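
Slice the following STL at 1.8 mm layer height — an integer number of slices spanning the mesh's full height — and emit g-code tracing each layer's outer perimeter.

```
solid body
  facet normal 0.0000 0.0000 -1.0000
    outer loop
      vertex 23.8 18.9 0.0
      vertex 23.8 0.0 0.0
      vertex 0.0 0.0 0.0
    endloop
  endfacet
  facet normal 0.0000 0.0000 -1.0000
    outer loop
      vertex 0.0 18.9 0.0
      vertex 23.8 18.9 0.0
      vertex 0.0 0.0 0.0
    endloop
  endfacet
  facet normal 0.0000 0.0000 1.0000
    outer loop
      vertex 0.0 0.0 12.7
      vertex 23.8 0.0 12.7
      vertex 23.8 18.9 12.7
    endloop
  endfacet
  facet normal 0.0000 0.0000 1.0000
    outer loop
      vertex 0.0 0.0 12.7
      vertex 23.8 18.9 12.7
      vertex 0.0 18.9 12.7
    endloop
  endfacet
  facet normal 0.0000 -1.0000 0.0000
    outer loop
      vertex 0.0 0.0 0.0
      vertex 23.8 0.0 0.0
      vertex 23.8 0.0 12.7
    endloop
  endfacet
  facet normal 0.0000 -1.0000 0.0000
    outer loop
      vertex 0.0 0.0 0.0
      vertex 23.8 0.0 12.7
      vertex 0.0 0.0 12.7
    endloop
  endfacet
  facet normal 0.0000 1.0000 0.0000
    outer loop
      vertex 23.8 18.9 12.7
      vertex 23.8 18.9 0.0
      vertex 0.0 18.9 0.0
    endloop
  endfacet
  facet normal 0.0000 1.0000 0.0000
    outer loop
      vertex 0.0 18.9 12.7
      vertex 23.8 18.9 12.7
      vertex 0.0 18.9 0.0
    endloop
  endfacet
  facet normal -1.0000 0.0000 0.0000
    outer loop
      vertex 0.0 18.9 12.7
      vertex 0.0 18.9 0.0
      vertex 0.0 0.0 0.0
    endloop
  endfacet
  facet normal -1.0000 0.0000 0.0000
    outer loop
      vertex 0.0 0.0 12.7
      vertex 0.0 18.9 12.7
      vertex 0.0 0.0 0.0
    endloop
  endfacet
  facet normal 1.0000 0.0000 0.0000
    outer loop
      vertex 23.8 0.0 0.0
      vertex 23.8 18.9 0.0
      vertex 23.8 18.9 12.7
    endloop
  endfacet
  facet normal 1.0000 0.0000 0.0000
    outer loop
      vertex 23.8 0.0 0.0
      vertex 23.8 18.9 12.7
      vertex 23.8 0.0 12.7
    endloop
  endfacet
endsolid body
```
; perimeter-only toolpath
G21 ; units = mm
G90 ; absolute positioning
G28 ; home
; layer 1
G0 Z1.8
G0 X0.0 Y0.0
G1 X23.8 Y0.0
G1 X23.8 Y18.9
G1 X0.0 Y18.9
G1 X0.0 Y0.0
; layer 2
G0 Z3.6
G0 X0.0 Y0.0
G1 X23.8 Y0.0
G1 X23.8 Y18.9
G1 X0.0 Y18.9
G1 X0.0 Y0.0
; layer 3
G0 Z5.4
G0 X0.0 Y0.0
G1 X23.8 Y0.0
G1 X23.8 Y18.9
G1 X0.0 Y18.9
G1 X0.0 Y0.0
; layer 4
G0 Z7.3
G0 X0.0 Y0.0
G1 X23.8 Y0.0
G1 X23.8 Y18.9
G1 X0.0 Y18.9
G1 X0.0 Y0.0
; layer 5
G0 Z9.1
G0 X0.0 Y0.0
G1 X23.8 Y0.0
G1 X23.8 Y18.9
G1 X0.0 Y18.9
G1 X0.0 Y0.0
; layer 6
G0 Z10.9
G0 X0.0 Y0.0
G1 X23.8 Y0.0
G1 X23.8 Y18.9
G1 X0.0 Y18.9
G1 X0.0 Y0.0
; layer 7
G0 Z12.7
G0 X0.0 Y0.0
G1 X23.8 Y0.0
G1 X23.8 Y18.9
G1 X0.0 Y18.9
G1 X0.0 Y0.0
M2 ; end

The solid is a rectangular box, roughly 23.8 × 18.9 mm footprint and 12.7 mm tall. Slicing at Δz = 1.8 mm — 7 equal slices spanning the solid's height, so layer i sits at z = i·h/7 — gives 7 non-empty perimeters. Each is a 4-segment closed polygon; G0 lifts to the layer z and rapids to the start vertex, then G1 traces the edges.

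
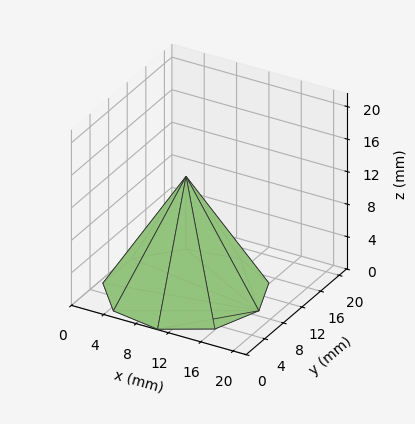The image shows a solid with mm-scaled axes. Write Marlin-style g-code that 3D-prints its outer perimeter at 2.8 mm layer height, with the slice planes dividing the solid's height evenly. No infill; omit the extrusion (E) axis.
Reading the render: the shape is a regular 9-sided pyramid, base circumscribed radius ≈ 9 mm, apex at z ≈ 14 mm (dimensions read to the nearest mm from the axis ticks). For the g-code, the solid's height is divided into equal slices at the stated Δz and each level perimeter traced with G1 moves after a G0 lift.

; perimeter-only toolpath
G21 ; units = mm
G90 ; absolute positioning
G28 ; home
; layer 1
G0 Z2.8
G0 X16.2 Y9.0
G1 X14.5 Y13.6
G1 X10.3 Y16.1
G1 X5.4 Y15.2
G1 X2.2 Y11.5
G1 X2.2 Y6.5
G1 X5.4 Y2.8
G1 X10.3 Y1.9
G1 X14.5 Y4.4
G1 X16.2 Y9.0
; layer 2
G0 Z5.6
G0 X14.4 Y9.0
G1 X13.1 Y12.5
G1 X10.0 Y14.3
G1 X6.3 Y13.7
G1 X3.9 Y10.9
G1 X3.9 Y7.1
G1 X6.3 Y4.3
G1 X10.0 Y3.7
G1 X13.1 Y5.5
G1 X14.4 Y9.0
; layer 3
G0 Z8.4
G0 X12.6 Y9.0
G1 X11.8 Y11.3
G1 X9.6 Y12.6
G1 X7.2 Y12.1
G1 X5.6 Y10.2
G1 X5.6 Y7.8
G1 X7.2 Y5.9
G1 X9.6 Y5.4
G1 X11.8 Y6.7
G1 X12.6 Y9.0
; layer 4
G0 Z11.2
G0 X10.8 Y9.0
G1 X10.4 Y10.2
G1 X9.3 Y10.8
G1 X8.1 Y10.6
G1 X7.3 Y9.6
G1 X7.3 Y8.4
G1 X8.1 Y7.4
G1 X9.3 Y7.2
G1 X10.4 Y7.8
G1 X10.8 Y9.0
M2 ; end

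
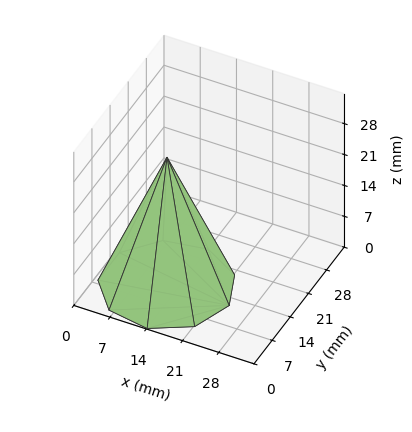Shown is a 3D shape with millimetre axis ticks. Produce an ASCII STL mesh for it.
Reading the render: the shape is a regular 9-sided pyramid, base circumscribed radius ≈ 12 mm, apex at z ≈ 29 mm (dimensions read to the nearest mm from the axis ticks). For the STL, each face is triangulated and given an outward normal.

solid part
  facet normal 0.0000 0.0000 -1.0000
    outer loop
      vertex 14.08 23.82 0.00
      vertex 21.19 19.71 0.00
      vertex 24.00 12.00 0.00
    endloop
  endfacet
  facet normal 0.0000 0.0000 -1.0000
    outer loop
      vertex 6.00 22.39 0.00
      vertex 14.08 23.82 0.00
      vertex 24.00 12.00 0.00
    endloop
  endfacet
  facet normal 0.0000 0.0000 -1.0000
    outer loop
      vertex 0.72 16.10 0.00
      vertex 6.00 22.39 0.00
      vertex 24.00 12.00 0.00
    endloop
  endfacet
  facet normal 0.0000 0.0000 -1.0000
    outer loop
      vertex 0.72 7.90 0.00
      vertex 0.72 16.10 0.00
      vertex 24.00 12.00 0.00
    endloop
  endfacet
  facet normal 0.0000 0.0000 -1.0000
    outer loop
      vertex 6.00 1.61 0.00
      vertex 0.72 7.90 0.00
      vertex 24.00 12.00 0.00
    endloop
  endfacet
  facet normal 0.0000 0.0000 -1.0000
    outer loop
      vertex 14.08 0.18 0.00
      vertex 6.00 1.61 0.00
      vertex 24.00 12.00 0.00
    endloop
  endfacet
  facet normal 0.0000 0.0000 -1.0000
    outer loop
      vertex 21.19 4.29 0.00
      vertex 14.08 0.18 0.00
      vertex 24.00 12.00 0.00
    endloop
  endfacet
  facet normal 0.8757 0.3192 0.3624
    outer loop
      vertex 24.00 12.00 0.00
      vertex 21.19 19.71 0.00
      vertex 12.00 12.00 29.00
    endloop
  endfacet
  facet normal 0.4665 0.8069 0.3623
    outer loop
      vertex 21.19 19.71 0.00
      vertex 14.08 23.82 0.00
      vertex 12.00 12.00 29.00
    endloop
  endfacet
  facet normal -0.1624 0.9178 0.3624
    outer loop
      vertex 14.08 23.82 0.00
      vertex 6.00 22.39 0.00
      vertex 12.00 12.00 29.00
    endloop
  endfacet
  facet normal -0.7139 0.5992 0.3624
    outer loop
      vertex 6.00 22.39 0.00
      vertex 0.72 16.10 0.00
      vertex 12.00 12.00 29.00
    endloop
  endfacet
  facet normal -0.9320 0.0000 0.3625
    outer loop
      vertex 0.72 16.10 0.00
      vertex 0.72 7.90 0.00
      vertex 12.00 12.00 29.00
    endloop
  endfacet
  facet normal -0.7139 -0.5992 0.3624
    outer loop
      vertex 0.72 7.90 0.00
      vertex 6.00 1.61 0.00
      vertex 12.00 12.00 29.00
    endloop
  endfacet
  facet normal -0.1624 -0.9178 0.3624
    outer loop
      vertex 6.00 1.61 0.00
      vertex 14.08 0.18 0.00
      vertex 12.00 12.00 29.00
    endloop
  endfacet
  facet normal 0.4665 -0.8069 0.3623
    outer loop
      vertex 14.08 0.18 0.00
      vertex 21.19 4.29 0.00
      vertex 12.00 12.00 29.00
    endloop
  endfacet
  facet normal 0.8757 -0.3192 0.3624
    outer loop
      vertex 21.19 4.29 0.00
      vertex 24.00 12.00 0.00
      vertex 12.00 12.00 29.00
    endloop
  endfacet
endsolid part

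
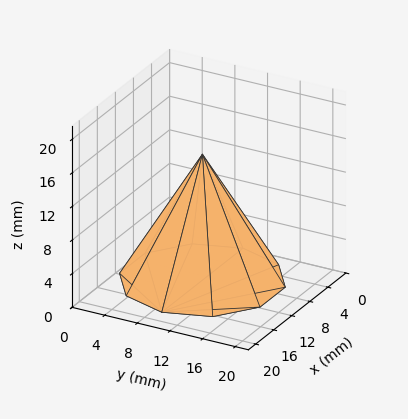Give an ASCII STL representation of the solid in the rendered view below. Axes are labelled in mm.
Reading the render: the shape is a regular 10-sided pyramid, base circumscribed radius ≈ 9 mm, apex at z ≈ 15 mm (dimensions read to the nearest mm from the axis ticks). For the STL, each face is triangulated and given an outward normal.

solid part
  facet normal 0.0000 0.0000 -1.0000
    outer loop
      vertex 11.8 17.6 0.0
      vertex 16.3 14.3 0.0
      vertex 18.0 9.0 0.0
    endloop
  endfacet
  facet normal 0.0000 0.0000 -1.0000
    outer loop
      vertex 6.2 17.6 0.0
      vertex 11.8 17.6 0.0
      vertex 18.0 9.0 0.0
    endloop
  endfacet
  facet normal 0.0000 0.0000 -1.0000
    outer loop
      vertex 1.7 14.3 0.0
      vertex 6.2 17.6 0.0
      vertex 18.0 9.0 0.0
    endloop
  endfacet
  facet normal 0.0000 0.0000 -1.0000
    outer loop
      vertex 0.0 9.0 0.0
      vertex 1.7 14.3 0.0
      vertex 18.0 9.0 0.0
    endloop
  endfacet
  facet normal 0.0000 0.0000 -1.0000
    outer loop
      vertex 1.7 3.7 0.0
      vertex 0.0 9.0 0.0
      vertex 18.0 9.0 0.0
    endloop
  endfacet
  facet normal 0.0000 0.0000 -1.0000
    outer loop
      vertex 6.2 0.4 0.0
      vertex 1.7 3.7 0.0
      vertex 18.0 9.0 0.0
    endloop
  endfacet
  facet normal 0.0000 0.0000 -1.0000
    outer loop
      vertex 11.8 0.4 0.0
      vertex 6.2 0.4 0.0
      vertex 18.0 9.0 0.0
    endloop
  endfacet
  facet normal 0.0000 0.0000 -1.0000
    outer loop
      vertex 16.3 3.7 0.0
      vertex 11.8 0.4 0.0
      vertex 18.0 9.0 0.0
    endloop
  endfacet
  facet normal 0.8268 0.2652 0.4961
    outer loop
      vertex 18.0 9.0 0.0
      vertex 16.3 14.3 0.0
      vertex 9.0 9.0 15.0
    endloop
  endfacet
  facet normal 0.5132 0.6998 0.4970
    outer loop
      vertex 16.3 14.3 0.0
      vertex 11.8 17.6 0.0
      vertex 9.0 9.0 15.0
    endloop
  endfacet
  facet normal 0.0000 0.8675 0.4974
    outer loop
      vertex 11.8 17.6 0.0
      vertex 6.2 17.6 0.0
      vertex 9.0 9.0 15.0
    endloop
  endfacet
  facet normal -0.5132 0.6998 0.4970
    outer loop
      vertex 6.2 17.6 0.0
      vertex 1.7 14.3 0.0
      vertex 9.0 9.0 15.0
    endloop
  endfacet
  facet normal -0.8268 0.2652 0.4961
    outer loop
      vertex 1.7 14.3 0.0
      vertex 0.0 9.0 0.0
      vertex 9.0 9.0 15.0
    endloop
  endfacet
  facet normal -0.8268 -0.2652 0.4961
    outer loop
      vertex 0.0 9.0 0.0
      vertex 1.7 3.7 0.0
      vertex 9.0 9.0 15.0
    endloop
  endfacet
  facet normal -0.5132 -0.6998 0.4970
    outer loop
      vertex 1.7 3.7 0.0
      vertex 6.2 0.4 0.0
      vertex 9.0 9.0 15.0
    endloop
  endfacet
  facet normal 0.0000 -0.8675 0.4974
    outer loop
      vertex 6.2 0.4 0.0
      vertex 11.8 0.4 0.0
      vertex 9.0 9.0 15.0
    endloop
  endfacet
  facet normal 0.5132 -0.6998 0.4970
    outer loop
      vertex 11.8 0.4 0.0
      vertex 16.3 3.7 0.0
      vertex 9.0 9.0 15.0
    endloop
  endfacet
  facet normal 0.8268 -0.2652 0.4961
    outer loop
      vertex 16.3 3.7 0.0
      vertex 18.0 9.0 0.0
      vertex 9.0 9.0 15.0
    endloop
  endfacet
endsolid part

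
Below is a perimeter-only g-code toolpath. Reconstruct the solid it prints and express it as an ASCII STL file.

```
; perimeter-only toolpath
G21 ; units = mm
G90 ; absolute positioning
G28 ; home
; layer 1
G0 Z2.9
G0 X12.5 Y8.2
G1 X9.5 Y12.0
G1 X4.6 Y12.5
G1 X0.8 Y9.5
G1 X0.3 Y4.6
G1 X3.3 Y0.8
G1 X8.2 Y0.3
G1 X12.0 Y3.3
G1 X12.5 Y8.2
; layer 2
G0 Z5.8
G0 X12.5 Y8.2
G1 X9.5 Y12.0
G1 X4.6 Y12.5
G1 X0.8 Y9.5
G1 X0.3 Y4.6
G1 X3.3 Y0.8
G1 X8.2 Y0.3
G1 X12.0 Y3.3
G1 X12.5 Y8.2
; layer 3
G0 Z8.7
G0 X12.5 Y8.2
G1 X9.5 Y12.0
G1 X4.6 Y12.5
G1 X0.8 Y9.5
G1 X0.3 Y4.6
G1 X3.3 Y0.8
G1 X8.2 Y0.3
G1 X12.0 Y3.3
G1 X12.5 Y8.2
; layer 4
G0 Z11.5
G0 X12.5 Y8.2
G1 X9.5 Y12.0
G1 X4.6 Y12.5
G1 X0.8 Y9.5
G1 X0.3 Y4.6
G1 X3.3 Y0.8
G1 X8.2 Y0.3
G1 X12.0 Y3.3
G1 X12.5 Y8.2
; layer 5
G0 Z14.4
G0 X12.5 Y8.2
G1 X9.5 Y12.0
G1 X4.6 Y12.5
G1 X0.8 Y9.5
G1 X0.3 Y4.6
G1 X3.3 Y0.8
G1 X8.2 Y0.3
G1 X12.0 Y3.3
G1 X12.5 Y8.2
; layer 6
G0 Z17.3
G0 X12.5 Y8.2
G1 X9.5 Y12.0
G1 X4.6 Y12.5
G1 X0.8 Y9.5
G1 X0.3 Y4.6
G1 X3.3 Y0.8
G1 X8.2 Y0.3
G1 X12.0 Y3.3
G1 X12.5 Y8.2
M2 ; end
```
solid part
  facet normal 0.0000 0.0000 -1.0000
    outer loop
      vertex 4.6 12.5 0.0
      vertex 9.5 12.0 0.0
      vertex 12.5 8.2 0.0
    endloop
  endfacet
  facet normal 0.0000 0.0000 -1.0000
    outer loop
      vertex 0.8 9.5 0.0
      vertex 4.6 12.5 0.0
      vertex 12.5 8.2 0.0
    endloop
  endfacet
  facet normal 0.0000 0.0000 -1.0000
    outer loop
      vertex 0.3 4.6 0.0
      vertex 0.8 9.5 0.0
      vertex 12.5 8.2 0.0
    endloop
  endfacet
  facet normal 0.0000 0.0000 -1.0000
    outer loop
      vertex 3.3 0.8 0.0
      vertex 0.3 4.6 0.0
      vertex 12.5 8.2 0.0
    endloop
  endfacet
  facet normal 0.0000 0.0000 -1.0000
    outer loop
      vertex 8.2 0.3 0.0
      vertex 3.3 0.8 0.0
      vertex 12.5 8.2 0.0
    endloop
  endfacet
  facet normal 0.0000 0.0000 -1.0000
    outer loop
      vertex 12.0 3.3 0.0
      vertex 8.2 0.3 0.0
      vertex 12.5 8.2 0.0
    endloop
  endfacet
  facet normal 0.0000 0.0000 1.0000
    outer loop
      vertex 12.5 8.2 17.3
      vertex 9.5 12.0 17.3
      vertex 4.6 12.5 17.3
    endloop
  endfacet
  facet normal 0.0000 0.0000 1.0000
    outer loop
      vertex 12.5 8.2 17.3
      vertex 4.6 12.5 17.3
      vertex 0.8 9.5 17.3
    endloop
  endfacet
  facet normal 0.0000 0.0000 1.0000
    outer loop
      vertex 12.5 8.2 17.3
      vertex 0.8 9.5 17.3
      vertex 0.3 4.6 17.3
    endloop
  endfacet
  facet normal 0.0000 0.0000 1.0000
    outer loop
      vertex 12.5 8.2 17.3
      vertex 0.3 4.6 17.3
      vertex 3.3 0.8 17.3
    endloop
  endfacet
  facet normal 0.0000 0.0000 1.0000
    outer loop
      vertex 12.5 8.2 17.3
      vertex 3.3 0.8 17.3
      vertex 8.2 0.3 17.3
    endloop
  endfacet
  facet normal 0.0000 0.0000 1.0000
    outer loop
      vertex 12.5 8.2 17.3
      vertex 8.2 0.3 17.3
      vertex 12.0 3.3 17.3
    endloop
  endfacet
  facet normal 0.7849 0.6196 0.0000
    outer loop
      vertex 12.5 8.2 0.0
      vertex 9.5 12.0 0.0
      vertex 9.5 12.0 17.3
    endloop
  endfacet
  facet normal 0.7849 0.6196 0.0000
    outer loop
      vertex 12.5 8.2 0.0
      vertex 9.5 12.0 17.3
      vertex 12.5 8.2 17.3
    endloop
  endfacet
  facet normal 0.1015 0.9948 0.0000
    outer loop
      vertex 9.5 12.0 0.0
      vertex 4.6 12.5 0.0
      vertex 4.6 12.5 17.3
    endloop
  endfacet
  facet normal 0.1015 0.9948 0.0000
    outer loop
      vertex 9.5 12.0 0.0
      vertex 4.6 12.5 17.3
      vertex 9.5 12.0 17.3
    endloop
  endfacet
  facet normal -0.6196 0.7849 0.0000
    outer loop
      vertex 4.6 12.5 0.0
      vertex 0.8 9.5 0.0
      vertex 0.8 9.5 17.3
    endloop
  endfacet
  facet normal -0.6196 0.7849 0.0000
    outer loop
      vertex 4.6 12.5 0.0
      vertex 0.8 9.5 17.3
      vertex 4.6 12.5 17.3
    endloop
  endfacet
  facet normal -0.9948 0.1015 0.0000
    outer loop
      vertex 0.8 9.5 0.0
      vertex 0.3 4.6 0.0
      vertex 0.3 4.6 17.3
    endloop
  endfacet
  facet normal -0.9948 0.1015 0.0000
    outer loop
      vertex 0.8 9.5 0.0
      vertex 0.3 4.6 17.3
      vertex 0.8 9.5 17.3
    endloop
  endfacet
  facet normal -0.7849 -0.6196 0.0000
    outer loop
      vertex 0.3 4.6 0.0
      vertex 3.3 0.8 0.0
      vertex 3.3 0.8 17.3
    endloop
  endfacet
  facet normal -0.7849 -0.6196 0.0000
    outer loop
      vertex 0.3 4.6 0.0
      vertex 3.3 0.8 17.3
      vertex 0.3 4.6 17.3
    endloop
  endfacet
  facet normal -0.1015 -0.9948 0.0000
    outer loop
      vertex 3.3 0.8 0.0
      vertex 8.2 0.3 0.0
      vertex 8.2 0.3 17.3
    endloop
  endfacet
  facet normal -0.1015 -0.9948 0.0000
    outer loop
      vertex 3.3 0.8 0.0
      vertex 8.2 0.3 17.3
      vertex 3.3 0.8 17.3
    endloop
  endfacet
  facet normal 0.6196 -0.7849 0.0000
    outer loop
      vertex 8.2 0.3 0.0
      vertex 12.0 3.3 0.0
      vertex 12.0 3.3 17.3
    endloop
  endfacet
  facet normal 0.6196 -0.7849 0.0000
    outer loop
      vertex 8.2 0.3 0.0
      vertex 12.0 3.3 17.3
      vertex 8.2 0.3 17.3
    endloop
  endfacet
  facet normal 0.9948 -0.1015 0.0000
    outer loop
      vertex 12.0 3.3 0.0
      vertex 12.5 8.2 0.0
      vertex 12.5 8.2 17.3
    endloop
  endfacet
  facet normal 0.9948 -0.1015 0.0000
    outer loop
      vertex 12.0 3.3 0.0
      vertex 12.5 8.2 17.3
      vertex 12.0 3.3 17.3
    endloop
  endfacet
endsolid part

The G0 Z moves step by Δz≈2.9 mm. Every layer's G1 loop is the same polygon, so the solid is a straight extrusion of it from z=0 to z≈17.3. Closing with flat bottom and top caps and triangulating gives 28 facets — a regular 8-sided prism (a cylinder approximated with 8 flat sides), circumscribed radius ≈ 6.4 mm, height ≈ 17.3 mm.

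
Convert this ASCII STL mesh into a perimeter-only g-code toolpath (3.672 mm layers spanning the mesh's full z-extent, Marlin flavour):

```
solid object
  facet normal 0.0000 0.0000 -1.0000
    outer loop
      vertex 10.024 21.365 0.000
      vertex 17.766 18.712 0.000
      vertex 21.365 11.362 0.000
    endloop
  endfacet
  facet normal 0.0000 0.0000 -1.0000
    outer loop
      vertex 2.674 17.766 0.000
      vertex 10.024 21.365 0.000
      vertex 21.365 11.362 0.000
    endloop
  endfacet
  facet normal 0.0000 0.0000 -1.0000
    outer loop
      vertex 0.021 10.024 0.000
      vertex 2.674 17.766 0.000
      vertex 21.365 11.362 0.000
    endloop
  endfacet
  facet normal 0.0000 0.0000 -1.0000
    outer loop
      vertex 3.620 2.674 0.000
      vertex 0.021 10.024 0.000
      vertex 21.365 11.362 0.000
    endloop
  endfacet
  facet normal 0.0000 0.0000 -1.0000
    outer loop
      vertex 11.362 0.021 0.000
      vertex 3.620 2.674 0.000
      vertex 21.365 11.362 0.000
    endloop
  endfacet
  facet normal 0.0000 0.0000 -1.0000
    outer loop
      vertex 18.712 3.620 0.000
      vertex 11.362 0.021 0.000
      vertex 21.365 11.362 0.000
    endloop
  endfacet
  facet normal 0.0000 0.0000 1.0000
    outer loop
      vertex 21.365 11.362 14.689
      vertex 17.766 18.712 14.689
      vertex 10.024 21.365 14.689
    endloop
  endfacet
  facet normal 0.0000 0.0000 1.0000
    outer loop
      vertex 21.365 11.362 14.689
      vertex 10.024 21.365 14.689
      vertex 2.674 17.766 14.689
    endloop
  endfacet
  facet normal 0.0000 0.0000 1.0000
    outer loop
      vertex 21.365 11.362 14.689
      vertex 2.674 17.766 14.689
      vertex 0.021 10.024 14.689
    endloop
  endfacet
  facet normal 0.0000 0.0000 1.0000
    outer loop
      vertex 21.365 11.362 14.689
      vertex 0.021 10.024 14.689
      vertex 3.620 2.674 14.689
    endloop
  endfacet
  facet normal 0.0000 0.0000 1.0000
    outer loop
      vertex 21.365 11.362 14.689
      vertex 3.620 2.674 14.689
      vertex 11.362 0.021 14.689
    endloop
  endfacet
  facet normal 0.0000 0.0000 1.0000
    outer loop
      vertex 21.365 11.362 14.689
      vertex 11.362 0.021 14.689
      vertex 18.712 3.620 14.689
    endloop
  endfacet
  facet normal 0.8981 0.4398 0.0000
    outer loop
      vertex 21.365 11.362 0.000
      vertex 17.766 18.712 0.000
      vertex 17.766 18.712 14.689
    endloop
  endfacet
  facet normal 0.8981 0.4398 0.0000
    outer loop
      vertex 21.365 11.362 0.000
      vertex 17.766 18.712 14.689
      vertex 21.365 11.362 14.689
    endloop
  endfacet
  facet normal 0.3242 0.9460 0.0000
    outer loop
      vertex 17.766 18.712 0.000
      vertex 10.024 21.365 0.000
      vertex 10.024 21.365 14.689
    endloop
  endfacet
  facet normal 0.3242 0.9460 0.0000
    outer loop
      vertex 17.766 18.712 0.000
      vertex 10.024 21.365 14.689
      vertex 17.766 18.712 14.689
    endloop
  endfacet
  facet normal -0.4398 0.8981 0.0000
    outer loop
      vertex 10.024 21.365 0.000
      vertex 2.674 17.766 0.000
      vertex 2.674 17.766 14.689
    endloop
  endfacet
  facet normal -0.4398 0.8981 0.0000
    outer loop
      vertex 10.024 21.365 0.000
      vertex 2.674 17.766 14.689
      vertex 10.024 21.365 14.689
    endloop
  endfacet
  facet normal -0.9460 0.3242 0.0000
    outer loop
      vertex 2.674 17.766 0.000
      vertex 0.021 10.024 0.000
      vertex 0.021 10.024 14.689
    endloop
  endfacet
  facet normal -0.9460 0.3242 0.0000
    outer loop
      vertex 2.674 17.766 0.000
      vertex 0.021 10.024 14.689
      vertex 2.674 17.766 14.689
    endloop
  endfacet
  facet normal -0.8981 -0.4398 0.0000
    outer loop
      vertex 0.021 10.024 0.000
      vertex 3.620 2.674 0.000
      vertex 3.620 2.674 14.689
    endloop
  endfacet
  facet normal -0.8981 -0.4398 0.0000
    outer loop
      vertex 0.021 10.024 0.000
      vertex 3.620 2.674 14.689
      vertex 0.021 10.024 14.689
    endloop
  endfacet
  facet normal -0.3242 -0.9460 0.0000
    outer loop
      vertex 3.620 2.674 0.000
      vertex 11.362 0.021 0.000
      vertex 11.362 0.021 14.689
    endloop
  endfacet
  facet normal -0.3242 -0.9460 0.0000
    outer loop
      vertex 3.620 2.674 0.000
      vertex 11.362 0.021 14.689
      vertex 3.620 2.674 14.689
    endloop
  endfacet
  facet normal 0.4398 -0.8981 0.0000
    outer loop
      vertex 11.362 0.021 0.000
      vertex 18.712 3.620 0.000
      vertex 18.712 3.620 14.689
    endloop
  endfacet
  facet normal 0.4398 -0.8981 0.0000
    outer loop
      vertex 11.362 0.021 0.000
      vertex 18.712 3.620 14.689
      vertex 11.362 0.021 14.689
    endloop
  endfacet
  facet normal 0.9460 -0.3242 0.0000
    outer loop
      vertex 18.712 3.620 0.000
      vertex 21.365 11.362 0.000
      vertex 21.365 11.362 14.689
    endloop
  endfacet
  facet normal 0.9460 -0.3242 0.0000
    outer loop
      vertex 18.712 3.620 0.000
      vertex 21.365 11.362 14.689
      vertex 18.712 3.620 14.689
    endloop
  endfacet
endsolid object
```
; perimeter-only toolpath
G21 ; units = mm
G90 ; absolute positioning
G28 ; home
; layer 1
G0 Z3.672
G0 X21.365 Y11.362
G1 X17.766 Y18.712
G1 X10.024 Y21.365
G1 X2.674 Y17.766
G1 X0.021 Y10.024
G1 X3.620 Y2.674
G1 X11.362 Y0.021
G1 X18.712 Y3.620
G1 X21.365 Y11.362
; layer 2
G0 Z7.345
G0 X21.365 Y11.362
G1 X17.766 Y18.712
G1 X10.024 Y21.365
G1 X2.674 Y17.766
G1 X0.021 Y10.024
G1 X3.620 Y2.674
G1 X11.362 Y0.021
G1 X18.712 Y3.620
G1 X21.365 Y11.362
; layer 3
G0 Z11.017
G0 X21.365 Y11.362
G1 X17.766 Y18.712
G1 X10.024 Y21.365
G1 X2.674 Y17.766
G1 X0.021 Y10.024
G1 X3.620 Y2.674
G1 X11.362 Y0.021
G1 X18.712 Y3.620
G1 X21.365 Y11.362
; layer 4
G0 Z14.689
G0 X21.365 Y11.362
G1 X17.766 Y18.712
G1 X10.024 Y21.365
G1 X2.674 Y17.766
G1 X0.021 Y10.024
G1 X3.620 Y2.674
G1 X11.362 Y0.021
G1 X18.712 Y3.620
G1 X21.365 Y11.362
M2 ; end

The solid is a regular 8-sided prism (a cylinder approximated with 8 flat sides), circumscribed radius ≈ 10.7 mm, height ≈ 14.7 mm. Slicing at Δz = 3.672 mm — 4 equal slices spanning the solid's height, so layer i sits at z = i·h/4 — gives 4 non-empty perimeters. Each is a 8-segment closed polygon; G0 lifts to the layer z and rapids to the start vertex, then G1 traces the edges.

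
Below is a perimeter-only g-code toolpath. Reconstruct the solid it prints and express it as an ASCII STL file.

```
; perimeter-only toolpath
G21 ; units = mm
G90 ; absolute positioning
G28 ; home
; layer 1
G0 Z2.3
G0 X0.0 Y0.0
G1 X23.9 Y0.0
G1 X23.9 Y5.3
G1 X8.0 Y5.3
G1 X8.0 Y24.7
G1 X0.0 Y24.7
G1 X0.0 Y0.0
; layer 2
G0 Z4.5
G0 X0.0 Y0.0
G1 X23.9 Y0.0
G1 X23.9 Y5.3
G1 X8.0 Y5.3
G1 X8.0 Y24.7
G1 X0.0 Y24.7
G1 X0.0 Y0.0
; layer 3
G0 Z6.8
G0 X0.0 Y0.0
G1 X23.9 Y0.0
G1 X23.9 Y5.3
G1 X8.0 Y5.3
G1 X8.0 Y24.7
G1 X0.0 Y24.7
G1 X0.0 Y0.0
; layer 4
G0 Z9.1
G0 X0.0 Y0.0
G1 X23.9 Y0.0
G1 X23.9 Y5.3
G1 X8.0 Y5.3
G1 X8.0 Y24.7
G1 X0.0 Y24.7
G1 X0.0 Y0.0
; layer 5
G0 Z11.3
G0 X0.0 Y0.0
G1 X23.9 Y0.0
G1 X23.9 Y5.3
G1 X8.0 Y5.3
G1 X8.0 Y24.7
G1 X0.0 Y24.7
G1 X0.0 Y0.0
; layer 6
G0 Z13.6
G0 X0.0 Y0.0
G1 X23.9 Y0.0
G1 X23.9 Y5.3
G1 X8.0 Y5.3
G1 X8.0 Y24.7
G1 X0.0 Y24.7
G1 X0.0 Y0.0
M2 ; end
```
solid part
  facet normal 0.0000 0.0000 -1.0000
    outer loop
      vertex 23.9 5.3 0.0
      vertex 23.9 0.0 0.0
      vertex 0.0 0.0 0.0
    endloop
  endfacet
  facet normal 0.0000 0.0000 -1.0000
    outer loop
      vertex 8.0 5.3 0.0
      vertex 23.9 5.3 0.0
      vertex 0.0 0.0 0.0
    endloop
  endfacet
  facet normal 0.0000 0.0000 -1.0000
    outer loop
      vertex 8.0 24.7 0.0
      vertex 8.0 5.3 0.0
      vertex 0.0 0.0 0.0
    endloop
  endfacet
  facet normal 0.0000 0.0000 -1.0000
    outer loop
      vertex 0.0 24.7 0.0
      vertex 8.0 24.7 0.0
      vertex 0.0 0.0 0.0
    endloop
  endfacet
  facet normal 0.0000 0.0000 1.0000
    outer loop
      vertex 0.0 0.0 13.6
      vertex 23.9 0.0 13.6
      vertex 23.9 5.3 13.6
    endloop
  endfacet
  facet normal 0.0000 0.0000 1.0000
    outer loop
      vertex 0.0 0.0 13.6
      vertex 23.9 5.3 13.6
      vertex 8.0 5.3 13.6
    endloop
  endfacet
  facet normal 0.0000 0.0000 1.0000
    outer loop
      vertex 0.0 0.0 13.6
      vertex 8.0 5.3 13.6
      vertex 8.0 24.7 13.6
    endloop
  endfacet
  facet normal 0.0000 0.0000 1.0000
    outer loop
      vertex 0.0 0.0 13.6
      vertex 8.0 24.7 13.6
      vertex 0.0 24.7 13.6
    endloop
  endfacet
  facet normal 0.0000 -1.0000 0.0000
    outer loop
      vertex 0.0 0.0 0.0
      vertex 23.9 0.0 0.0
      vertex 23.9 0.0 13.6
    endloop
  endfacet
  facet normal 0.0000 -1.0000 0.0000
    outer loop
      vertex 0.0 0.0 0.0
      vertex 23.9 0.0 13.6
      vertex 0.0 0.0 13.6
    endloop
  endfacet
  facet normal 1.0000 0.0000 0.0000
    outer loop
      vertex 23.9 0.0 0.0
      vertex 23.9 5.3 0.0
      vertex 23.9 5.3 13.6
    endloop
  endfacet
  facet normal 1.0000 0.0000 0.0000
    outer loop
      vertex 23.9 0.0 0.0
      vertex 23.9 5.3 13.6
      vertex 23.9 0.0 13.6
    endloop
  endfacet
  facet normal 0.0000 1.0000 0.0000
    outer loop
      vertex 23.9 5.3 0.0
      vertex 8.0 5.3 0.0
      vertex 8.0 5.3 13.6
    endloop
  endfacet
  facet normal 0.0000 1.0000 0.0000
    outer loop
      vertex 23.9 5.3 0.0
      vertex 8.0 5.3 13.6
      vertex 23.9 5.3 13.6
    endloop
  endfacet
  facet normal 1.0000 0.0000 0.0000
    outer loop
      vertex 8.0 5.3 0.0
      vertex 8.0 24.7 0.0
      vertex 8.0 24.7 13.6
    endloop
  endfacet
  facet normal 1.0000 0.0000 0.0000
    outer loop
      vertex 8.0 5.3 0.0
      vertex 8.0 24.7 13.6
      vertex 8.0 5.3 13.6
    endloop
  endfacet
  facet normal 0.0000 1.0000 0.0000
    outer loop
      vertex 8.0 24.7 0.0
      vertex 0.0 24.7 0.0
      vertex 0.0 24.7 13.6
    endloop
  endfacet
  facet normal 0.0000 1.0000 0.0000
    outer loop
      vertex 8.0 24.7 0.0
      vertex 0.0 24.7 13.6
      vertex 8.0 24.7 13.6
    endloop
  endfacet
  facet normal -1.0000 0.0000 0.0000
    outer loop
      vertex 0.0 24.7 0.0
      vertex 0.0 0.0 0.0
      vertex 0.0 0.0 13.6
    endloop
  endfacet
  facet normal -1.0000 0.0000 0.0000
    outer loop
      vertex 0.0 24.7 0.0
      vertex 0.0 0.0 13.6
      vertex 0.0 24.7 13.6
    endloop
  endfacet
endsolid part

The G0 Z moves step by Δz≈2.3 mm. Every layer's G1 loop is the same polygon, so the solid is a straight extrusion of it from z=0 to z≈13.6. Closing with flat bottom and top caps and triangulating gives 20 facets — an L-shaped prism: outer 23.9 × 24.7 mm, arm thicknesses ≈ 5.3 mm (horizontal) and 8 mm (vertical), extruded 13.6 mm in z.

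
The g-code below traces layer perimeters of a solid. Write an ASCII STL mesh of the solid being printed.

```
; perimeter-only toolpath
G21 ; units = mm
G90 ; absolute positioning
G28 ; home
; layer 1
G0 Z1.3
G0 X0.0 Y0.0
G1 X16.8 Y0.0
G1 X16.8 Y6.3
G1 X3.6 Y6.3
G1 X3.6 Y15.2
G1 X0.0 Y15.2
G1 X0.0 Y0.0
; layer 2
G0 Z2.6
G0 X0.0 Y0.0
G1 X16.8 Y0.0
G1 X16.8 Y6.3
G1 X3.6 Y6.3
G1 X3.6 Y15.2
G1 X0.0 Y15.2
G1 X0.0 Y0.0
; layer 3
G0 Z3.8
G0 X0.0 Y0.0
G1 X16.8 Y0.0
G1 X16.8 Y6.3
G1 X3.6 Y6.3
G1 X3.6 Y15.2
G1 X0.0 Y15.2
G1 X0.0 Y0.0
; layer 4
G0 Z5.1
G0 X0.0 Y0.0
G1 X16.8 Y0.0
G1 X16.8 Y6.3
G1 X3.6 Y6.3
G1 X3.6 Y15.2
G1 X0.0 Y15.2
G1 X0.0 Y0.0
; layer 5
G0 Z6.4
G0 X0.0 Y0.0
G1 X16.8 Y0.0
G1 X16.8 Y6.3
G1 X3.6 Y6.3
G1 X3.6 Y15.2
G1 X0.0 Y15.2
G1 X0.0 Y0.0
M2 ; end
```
solid part
  facet normal 0.0000 0.0000 -1.0000
    outer loop
      vertex 16.8 6.3 0.0
      vertex 16.8 0.0 0.0
      vertex 0.0 0.0 0.0
    endloop
  endfacet
  facet normal 0.0000 0.0000 -1.0000
    outer loop
      vertex 3.6 6.3 0.0
      vertex 16.8 6.3 0.0
      vertex 0.0 0.0 0.0
    endloop
  endfacet
  facet normal 0.0000 0.0000 -1.0000
    outer loop
      vertex 3.6 15.2 0.0
      vertex 3.6 6.3 0.0
      vertex 0.0 0.0 0.0
    endloop
  endfacet
  facet normal 0.0000 0.0000 -1.0000
    outer loop
      vertex 0.0 15.2 0.0
      vertex 3.6 15.2 0.0
      vertex 0.0 0.0 0.0
    endloop
  endfacet
  facet normal 0.0000 0.0000 1.0000
    outer loop
      vertex 0.0 0.0 6.4
      vertex 16.8 0.0 6.4
      vertex 16.8 6.3 6.4
    endloop
  endfacet
  facet normal 0.0000 0.0000 1.0000
    outer loop
      vertex 0.0 0.0 6.4
      vertex 16.8 6.3 6.4
      vertex 3.6 6.3 6.4
    endloop
  endfacet
  facet normal 0.0000 0.0000 1.0000
    outer loop
      vertex 0.0 0.0 6.4
      vertex 3.6 6.3 6.4
      vertex 3.6 15.2 6.4
    endloop
  endfacet
  facet normal 0.0000 0.0000 1.0000
    outer loop
      vertex 0.0 0.0 6.4
      vertex 3.6 15.2 6.4
      vertex 0.0 15.2 6.4
    endloop
  endfacet
  facet normal 0.0000 -1.0000 0.0000
    outer loop
      vertex 0.0 0.0 0.0
      vertex 16.8 0.0 0.0
      vertex 16.8 0.0 6.4
    endloop
  endfacet
  facet normal 0.0000 -1.0000 0.0000
    outer loop
      vertex 0.0 0.0 0.0
      vertex 16.8 0.0 6.4
      vertex 0.0 0.0 6.4
    endloop
  endfacet
  facet normal 1.0000 0.0000 0.0000
    outer loop
      vertex 16.8 0.0 0.0
      vertex 16.8 6.3 0.0
      vertex 16.8 6.3 6.4
    endloop
  endfacet
  facet normal 1.0000 0.0000 0.0000
    outer loop
      vertex 16.8 0.0 0.0
      vertex 16.8 6.3 6.4
      vertex 16.8 0.0 6.4
    endloop
  endfacet
  facet normal 0.0000 1.0000 0.0000
    outer loop
      vertex 16.8 6.3 0.0
      vertex 3.6 6.3 0.0
      vertex 3.6 6.3 6.4
    endloop
  endfacet
  facet normal 0.0000 1.0000 0.0000
    outer loop
      vertex 16.8 6.3 0.0
      vertex 3.6 6.3 6.4
      vertex 16.8 6.3 6.4
    endloop
  endfacet
  facet normal 1.0000 0.0000 0.0000
    outer loop
      vertex 3.6 6.3 0.0
      vertex 3.6 15.2 0.0
      vertex 3.6 15.2 6.4
    endloop
  endfacet
  facet normal 1.0000 0.0000 0.0000
    outer loop
      vertex 3.6 6.3 0.0
      vertex 3.6 15.2 6.4
      vertex 3.6 6.3 6.4
    endloop
  endfacet
  facet normal 0.0000 1.0000 0.0000
    outer loop
      vertex 3.6 15.2 0.0
      vertex 0.0 15.2 0.0
      vertex 0.0 15.2 6.4
    endloop
  endfacet
  facet normal 0.0000 1.0000 0.0000
    outer loop
      vertex 3.6 15.2 0.0
      vertex 0.0 15.2 6.4
      vertex 3.6 15.2 6.4
    endloop
  endfacet
  facet normal -1.0000 0.0000 0.0000
    outer loop
      vertex 0.0 15.2 0.0
      vertex 0.0 0.0 0.0
      vertex 0.0 0.0 6.4
    endloop
  endfacet
  facet normal -1.0000 0.0000 0.0000
    outer loop
      vertex 0.0 15.2 0.0
      vertex 0.0 0.0 6.4
      vertex 0.0 15.2 6.4
    endloop
  endfacet
endsolid part

The G0 Z moves step by Δz≈1.3 mm. Every layer's G1 loop is the same polygon, so the solid is a straight extrusion of it from z=0 to z≈6.4. Closing with flat bottom and top caps and triangulating gives 20 facets — an L-shaped prism: outer 16.8 × 15.2 mm, arm thicknesses ≈ 6.3 mm (horizontal) and 3.6 mm (vertical), extruded 6.4 mm in z.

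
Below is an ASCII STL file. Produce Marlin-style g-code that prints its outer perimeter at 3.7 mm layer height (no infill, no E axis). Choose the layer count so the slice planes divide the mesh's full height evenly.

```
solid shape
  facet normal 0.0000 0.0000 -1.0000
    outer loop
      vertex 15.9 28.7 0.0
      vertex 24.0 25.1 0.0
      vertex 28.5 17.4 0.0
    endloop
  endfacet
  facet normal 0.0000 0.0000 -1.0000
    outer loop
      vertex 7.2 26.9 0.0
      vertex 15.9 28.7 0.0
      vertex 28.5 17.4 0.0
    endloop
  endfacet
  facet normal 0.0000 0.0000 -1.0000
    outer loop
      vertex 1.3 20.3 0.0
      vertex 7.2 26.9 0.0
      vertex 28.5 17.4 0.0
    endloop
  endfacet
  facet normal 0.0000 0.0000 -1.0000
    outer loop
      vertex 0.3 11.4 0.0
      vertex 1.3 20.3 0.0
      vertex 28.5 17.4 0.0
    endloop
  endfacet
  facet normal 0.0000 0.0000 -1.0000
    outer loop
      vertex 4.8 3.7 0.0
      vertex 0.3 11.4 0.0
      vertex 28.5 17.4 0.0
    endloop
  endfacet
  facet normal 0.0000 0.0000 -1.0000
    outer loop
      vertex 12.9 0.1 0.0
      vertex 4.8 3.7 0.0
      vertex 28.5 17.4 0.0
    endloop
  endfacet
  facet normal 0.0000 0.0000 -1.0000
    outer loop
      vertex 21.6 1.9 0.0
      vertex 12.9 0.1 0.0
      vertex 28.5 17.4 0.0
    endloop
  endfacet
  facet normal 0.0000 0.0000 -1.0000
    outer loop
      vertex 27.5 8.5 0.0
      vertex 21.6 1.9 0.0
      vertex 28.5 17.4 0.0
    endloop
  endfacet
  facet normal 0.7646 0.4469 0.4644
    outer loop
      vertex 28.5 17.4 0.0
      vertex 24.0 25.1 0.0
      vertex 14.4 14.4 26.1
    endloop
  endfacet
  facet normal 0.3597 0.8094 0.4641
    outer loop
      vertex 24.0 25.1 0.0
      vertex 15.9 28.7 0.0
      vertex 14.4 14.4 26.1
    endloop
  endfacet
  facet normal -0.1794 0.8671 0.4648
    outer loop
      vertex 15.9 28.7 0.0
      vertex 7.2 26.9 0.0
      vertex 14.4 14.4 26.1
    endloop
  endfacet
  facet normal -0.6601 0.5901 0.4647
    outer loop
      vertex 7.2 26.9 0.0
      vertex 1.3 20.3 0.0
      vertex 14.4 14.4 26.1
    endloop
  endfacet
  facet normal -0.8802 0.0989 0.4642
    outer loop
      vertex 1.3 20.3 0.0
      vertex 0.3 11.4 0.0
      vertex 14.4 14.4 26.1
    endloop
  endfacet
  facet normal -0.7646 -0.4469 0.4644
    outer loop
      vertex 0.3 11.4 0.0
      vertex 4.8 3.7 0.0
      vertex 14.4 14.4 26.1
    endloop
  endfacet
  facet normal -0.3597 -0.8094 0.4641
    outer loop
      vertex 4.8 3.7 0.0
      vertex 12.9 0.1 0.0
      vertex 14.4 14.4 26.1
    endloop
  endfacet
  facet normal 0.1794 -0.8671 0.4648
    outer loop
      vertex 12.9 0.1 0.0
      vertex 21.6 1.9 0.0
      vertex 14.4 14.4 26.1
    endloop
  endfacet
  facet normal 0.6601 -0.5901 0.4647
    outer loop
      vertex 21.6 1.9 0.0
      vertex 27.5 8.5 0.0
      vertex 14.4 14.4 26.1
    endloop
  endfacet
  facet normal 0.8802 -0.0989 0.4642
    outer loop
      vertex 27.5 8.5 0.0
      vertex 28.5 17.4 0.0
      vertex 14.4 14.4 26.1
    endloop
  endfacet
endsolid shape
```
; perimeter-only toolpath
G21 ; units = mm
G90 ; absolute positioning
G28 ; home
; layer 1
G0 Z3.7
G0 X26.5 Y17.0
G1 X22.6 Y23.6
G1 X15.7 Y26.7
G1 X8.2 Y25.1
G1 X3.2 Y19.5
G1 X2.3 Y11.8
G1 X6.2 Y5.2
G1 X13.1 Y2.1
G1 X20.6 Y3.7
G1 X25.6 Y9.3
G1 X26.5 Y17.0
; layer 2
G0 Z7.5
G0 X24.5 Y16.5
G1 X21.3 Y22.0
G1 X15.5 Y24.6
G1 X9.3 Y23.3
G1 X5.0 Y18.6
G1 X4.3 Y12.3
G1 X7.5 Y6.8
G1 X13.3 Y4.2
G1 X19.5 Y5.5
G1 X23.8 Y10.2
G1 X24.5 Y16.5
; layer 3
G0 Z11.2
G0 X22.5 Y16.1
G1 X19.9 Y20.5
G1 X15.3 Y22.6
G1 X10.3 Y21.5
G1 X6.9 Y17.8
G1 X6.3 Y12.7
G1 X8.9 Y8.3
G1 X13.5 Y6.2
G1 X18.5 Y7.3
G1 X21.9 Y11.0
G1 X22.5 Y16.1
; layer 4
G0 Z14.9
G0 X20.4 Y15.7
G1 X18.5 Y19.0
G1 X15.0 Y20.5
G1 X11.3 Y19.8
G1 X8.8 Y16.9
G1 X8.4 Y13.1
G1 X10.3 Y9.8
G1 X13.8 Y8.3
G1 X17.5 Y9.0
G1 X20.0 Y11.9
G1 X20.4 Y15.7
; layer 5
G0 Z18.6
G0 X18.4 Y15.3
G1 X17.1 Y17.5
G1 X14.8 Y18.5
G1 X12.3 Y18.0
G1 X10.7 Y16.1
G1 X10.4 Y13.5
G1 X11.7 Y11.3
G1 X14.0 Y10.3
G1 X16.5 Y10.8
G1 X18.1 Y12.7
G1 X18.4 Y15.3
; layer 6
G0 Z22.4
G0 X16.4 Y14.8
G1 X15.8 Y15.9
G1 X14.6 Y16.4
G1 X13.4 Y16.2
G1 X12.5 Y15.2
G1 X12.4 Y14.0
G1 X13.0 Y12.9
G1 X14.2 Y12.4
G1 X15.4 Y12.6
G1 X16.3 Y13.6
G1 X16.4 Y14.8
M2 ; end

The solid is a regular 10-sided pyramid, base circumscribed radius ≈ 14.4 mm, apex at z ≈ 26.1 mm. Slicing at Δz = 3.7 mm — 7 equal slices spanning the solid's height, so layer i sits at z = i·h/7 — gives 6 non-empty perimeters. Each is a 10-segment closed polygon; G0 lifts to the layer z and rapids to the start vertex, then G1 traces the edges. The cross-section shrinks linearly with z (the slice at the apex is degenerate and omitted).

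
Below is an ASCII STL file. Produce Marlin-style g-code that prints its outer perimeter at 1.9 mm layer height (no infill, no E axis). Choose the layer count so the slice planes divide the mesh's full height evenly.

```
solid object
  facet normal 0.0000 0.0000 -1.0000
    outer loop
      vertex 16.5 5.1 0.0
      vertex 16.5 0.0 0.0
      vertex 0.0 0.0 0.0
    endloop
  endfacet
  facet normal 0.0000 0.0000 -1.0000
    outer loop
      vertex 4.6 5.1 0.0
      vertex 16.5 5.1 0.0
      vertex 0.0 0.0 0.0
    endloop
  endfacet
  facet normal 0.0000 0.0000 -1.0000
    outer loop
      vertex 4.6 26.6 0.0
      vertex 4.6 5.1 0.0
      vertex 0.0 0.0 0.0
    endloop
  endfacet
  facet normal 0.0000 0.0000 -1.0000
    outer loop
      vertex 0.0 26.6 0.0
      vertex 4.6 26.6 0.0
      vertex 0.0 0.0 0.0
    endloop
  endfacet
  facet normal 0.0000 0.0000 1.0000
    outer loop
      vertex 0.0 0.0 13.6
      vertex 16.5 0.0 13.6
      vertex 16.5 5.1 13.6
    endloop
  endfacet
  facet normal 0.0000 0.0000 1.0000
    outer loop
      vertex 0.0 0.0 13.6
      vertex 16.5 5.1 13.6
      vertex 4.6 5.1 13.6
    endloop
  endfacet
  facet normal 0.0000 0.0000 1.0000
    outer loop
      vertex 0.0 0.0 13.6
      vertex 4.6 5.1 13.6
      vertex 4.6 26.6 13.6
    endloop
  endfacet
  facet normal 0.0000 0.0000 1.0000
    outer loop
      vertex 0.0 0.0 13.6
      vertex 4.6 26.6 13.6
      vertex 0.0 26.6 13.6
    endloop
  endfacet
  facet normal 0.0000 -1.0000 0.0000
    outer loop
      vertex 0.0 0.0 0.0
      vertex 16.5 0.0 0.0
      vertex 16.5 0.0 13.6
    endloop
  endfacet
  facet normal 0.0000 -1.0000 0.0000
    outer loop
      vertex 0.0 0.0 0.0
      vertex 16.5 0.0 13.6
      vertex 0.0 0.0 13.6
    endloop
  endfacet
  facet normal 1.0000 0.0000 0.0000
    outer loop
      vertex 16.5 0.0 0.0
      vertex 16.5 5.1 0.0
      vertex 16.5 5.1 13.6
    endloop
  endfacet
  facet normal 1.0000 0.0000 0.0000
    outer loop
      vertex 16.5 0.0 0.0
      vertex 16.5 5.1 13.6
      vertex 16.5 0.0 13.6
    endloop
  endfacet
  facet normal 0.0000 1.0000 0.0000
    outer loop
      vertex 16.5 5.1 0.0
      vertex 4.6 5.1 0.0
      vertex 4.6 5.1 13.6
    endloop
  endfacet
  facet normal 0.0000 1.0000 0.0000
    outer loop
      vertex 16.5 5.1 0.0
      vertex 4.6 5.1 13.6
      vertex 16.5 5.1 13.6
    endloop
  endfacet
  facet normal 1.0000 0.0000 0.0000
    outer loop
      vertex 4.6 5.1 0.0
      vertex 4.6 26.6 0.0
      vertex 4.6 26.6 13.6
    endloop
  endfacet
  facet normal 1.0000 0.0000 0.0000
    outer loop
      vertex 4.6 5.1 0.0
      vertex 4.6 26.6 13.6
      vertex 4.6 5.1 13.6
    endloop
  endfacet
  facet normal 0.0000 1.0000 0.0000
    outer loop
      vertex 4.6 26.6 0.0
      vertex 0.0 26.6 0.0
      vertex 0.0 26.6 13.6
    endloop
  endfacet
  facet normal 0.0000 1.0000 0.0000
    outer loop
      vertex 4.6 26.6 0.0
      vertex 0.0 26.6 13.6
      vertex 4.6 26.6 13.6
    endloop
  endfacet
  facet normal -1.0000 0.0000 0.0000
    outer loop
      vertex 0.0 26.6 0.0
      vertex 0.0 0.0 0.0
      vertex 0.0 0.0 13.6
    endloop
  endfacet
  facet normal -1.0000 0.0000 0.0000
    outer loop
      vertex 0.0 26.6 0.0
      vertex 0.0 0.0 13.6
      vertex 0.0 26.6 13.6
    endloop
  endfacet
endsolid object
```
; perimeter-only toolpath
G21 ; units = mm
G90 ; absolute positioning
G28 ; home
; layer 1
G0 Z1.9
G0 X0.0 Y0.0
G1 X16.5 Y0.0
G1 X16.5 Y5.1
G1 X4.6 Y5.1
G1 X4.6 Y26.6
G1 X0.0 Y26.6
G1 X0.0 Y0.0
; layer 2
G0 Z3.9
G0 X0.0 Y0.0
G1 X16.5 Y0.0
G1 X16.5 Y5.1
G1 X4.6 Y5.1
G1 X4.6 Y26.6
G1 X0.0 Y26.6
G1 X0.0 Y0.0
; layer 3
G0 Z5.8
G0 X0.0 Y0.0
G1 X16.5 Y0.0
G1 X16.5 Y5.1
G1 X4.6 Y5.1
G1 X4.6 Y26.6
G1 X0.0 Y26.6
G1 X0.0 Y0.0
; layer 4
G0 Z7.8
G0 X0.0 Y0.0
G1 X16.5 Y0.0
G1 X16.5 Y5.1
G1 X4.6 Y5.1
G1 X4.6 Y26.6
G1 X0.0 Y26.6
G1 X0.0 Y0.0
; layer 5
G0 Z9.7
G0 X0.0 Y0.0
G1 X16.5 Y0.0
G1 X16.5 Y5.1
G1 X4.6 Y5.1
G1 X4.6 Y26.6
G1 X0.0 Y26.6
G1 X0.0 Y0.0
; layer 6
G0 Z11.7
G0 X0.0 Y0.0
G1 X16.5 Y0.0
G1 X16.5 Y5.1
G1 X4.6 Y5.1
G1 X4.6 Y26.6
G1 X0.0 Y26.6
G1 X0.0 Y0.0
; layer 7
G0 Z13.6
G0 X0.0 Y0.0
G1 X16.5 Y0.0
G1 X16.5 Y5.1
G1 X4.6 Y5.1
G1 X4.6 Y26.6
G1 X0.0 Y26.6
G1 X0.0 Y0.0
M2 ; end

The solid is an L-shaped prism: outer 16.5 × 26.6 mm, arm thicknesses ≈ 5.1 mm (horizontal) and 4.6 mm (vertical), extruded 13.6 mm in z. Slicing at Δz = 1.9 mm — 7 equal slices spanning the solid's height, so layer i sits at z = i·h/7 — gives 7 non-empty perimeters. Each is a 6-segment closed polygon; G0 lifts to the layer z and rapids to the start vertex, then G1 traces the edges.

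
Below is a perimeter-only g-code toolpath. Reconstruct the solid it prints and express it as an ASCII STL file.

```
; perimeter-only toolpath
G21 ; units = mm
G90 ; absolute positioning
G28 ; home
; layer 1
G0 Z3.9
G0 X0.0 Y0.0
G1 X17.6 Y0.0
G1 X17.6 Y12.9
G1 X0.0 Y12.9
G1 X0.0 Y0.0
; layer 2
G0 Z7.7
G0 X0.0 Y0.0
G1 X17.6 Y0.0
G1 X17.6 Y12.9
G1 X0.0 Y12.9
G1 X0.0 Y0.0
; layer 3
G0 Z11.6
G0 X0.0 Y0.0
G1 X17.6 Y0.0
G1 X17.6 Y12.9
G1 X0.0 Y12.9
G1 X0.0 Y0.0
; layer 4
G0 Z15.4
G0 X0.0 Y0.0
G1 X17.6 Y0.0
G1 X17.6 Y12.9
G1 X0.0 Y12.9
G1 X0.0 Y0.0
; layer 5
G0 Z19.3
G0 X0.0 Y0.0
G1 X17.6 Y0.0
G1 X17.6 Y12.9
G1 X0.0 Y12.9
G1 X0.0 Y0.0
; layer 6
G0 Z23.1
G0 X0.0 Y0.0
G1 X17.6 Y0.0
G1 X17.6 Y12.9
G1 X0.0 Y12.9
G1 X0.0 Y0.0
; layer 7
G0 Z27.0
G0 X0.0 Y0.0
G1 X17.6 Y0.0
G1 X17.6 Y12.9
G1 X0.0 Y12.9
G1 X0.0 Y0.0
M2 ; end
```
solid part
  facet normal 0.0000 0.0000 -1.0000
    outer loop
      vertex 17.6 12.9 0.0
      vertex 17.6 0.0 0.0
      vertex 0.0 0.0 0.0
    endloop
  endfacet
  facet normal 0.0000 0.0000 -1.0000
    outer loop
      vertex 0.0 12.9 0.0
      vertex 17.6 12.9 0.0
      vertex 0.0 0.0 0.0
    endloop
  endfacet
  facet normal 0.0000 0.0000 1.0000
    outer loop
      vertex 0.0 0.0 27.0
      vertex 17.6 0.0 27.0
      vertex 17.6 12.9 27.0
    endloop
  endfacet
  facet normal 0.0000 0.0000 1.0000
    outer loop
      vertex 0.0 0.0 27.0
      vertex 17.6 12.9 27.0
      vertex 0.0 12.9 27.0
    endloop
  endfacet
  facet normal 0.0000 -1.0000 0.0000
    outer loop
      vertex 0.0 0.0 0.0
      vertex 17.6 0.0 0.0
      vertex 17.6 0.0 27.0
    endloop
  endfacet
  facet normal 0.0000 -1.0000 0.0000
    outer loop
      vertex 0.0 0.0 0.0
      vertex 17.6 0.0 27.0
      vertex 0.0 0.0 27.0
    endloop
  endfacet
  facet normal 0.0000 1.0000 0.0000
    outer loop
      vertex 17.6 12.9 27.0
      vertex 17.6 12.9 0.0
      vertex 0.0 12.9 0.0
    endloop
  endfacet
  facet normal 0.0000 1.0000 0.0000
    outer loop
      vertex 0.0 12.9 27.0
      vertex 17.6 12.9 27.0
      vertex 0.0 12.9 0.0
    endloop
  endfacet
  facet normal -1.0000 0.0000 0.0000
    outer loop
      vertex 0.0 12.9 27.0
      vertex 0.0 12.9 0.0
      vertex 0.0 0.0 0.0
    endloop
  endfacet
  facet normal -1.0000 0.0000 0.0000
    outer loop
      vertex 0.0 0.0 27.0
      vertex 0.0 12.9 27.0
      vertex 0.0 0.0 0.0
    endloop
  endfacet
  facet normal 1.0000 0.0000 0.0000
    outer loop
      vertex 17.6 0.0 0.0
      vertex 17.6 12.9 0.0
      vertex 17.6 12.9 27.0
    endloop
  endfacet
  facet normal 1.0000 0.0000 0.0000
    outer loop
      vertex 17.6 0.0 0.0
      vertex 17.6 12.9 27.0
      vertex 17.6 0.0 27.0
    endloop
  endfacet
endsolid part

The G0 Z moves step by Δz≈3.9 mm. Every layer's G1 loop is the same polygon, so the solid is a straight extrusion of it from z=0 to z≈27. Closing with flat bottom and top caps and triangulating gives 12 facets — a rectangular box, roughly 17.6 × 12.9 mm footprint and 27 mm tall.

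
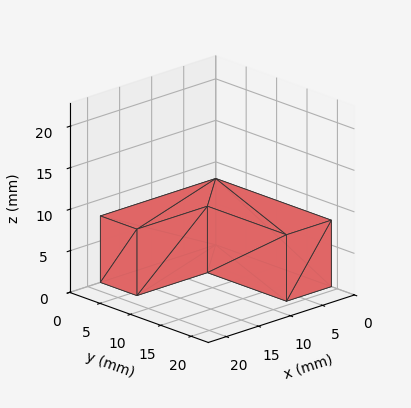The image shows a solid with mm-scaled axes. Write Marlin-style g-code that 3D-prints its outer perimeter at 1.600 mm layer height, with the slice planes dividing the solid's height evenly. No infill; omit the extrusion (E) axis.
Reading the render: the shape is an L-shaped prism: outer 18 × 19 mm, arm thicknesses ≈ 6 mm (horizontal) and 7 mm (vertical), extruded 8 mm in z (dimensions read to the nearest mm from the axis ticks). For the g-code, the solid's height is divided into equal slices at the stated Δz and each level perimeter traced with G1 moves after a G0 lift.

; perimeter-only toolpath
G21 ; units = mm
G90 ; absolute positioning
G28 ; home
; layer 1
G0 Z1.600
G0 X0.000 Y0.000
G1 X18.000 Y0.000
G1 X18.000 Y6.000
G1 X7.000 Y6.000
G1 X7.000 Y19.000
G1 X0.000 Y19.000
G1 X0.000 Y0.000
; layer 2
G0 Z3.200
G0 X0.000 Y0.000
G1 X18.000 Y0.000
G1 X18.000 Y6.000
G1 X7.000 Y6.000
G1 X7.000 Y19.000
G1 X0.000 Y19.000
G1 X0.000 Y0.000
; layer 3
G0 Z4.800
G0 X0.000 Y0.000
G1 X18.000 Y0.000
G1 X18.000 Y6.000
G1 X7.000 Y6.000
G1 X7.000 Y19.000
G1 X0.000 Y19.000
G1 X0.000 Y0.000
; layer 4
G0 Z6.400
G0 X0.000 Y0.000
G1 X18.000 Y0.000
G1 X18.000 Y6.000
G1 X7.000 Y6.000
G1 X7.000 Y19.000
G1 X0.000 Y19.000
G1 X0.000 Y0.000
; layer 5
G0 Z8.000
G0 X0.000 Y0.000
G1 X18.000 Y0.000
G1 X18.000 Y6.000
G1 X7.000 Y6.000
G1 X7.000 Y19.000
G1 X0.000 Y19.000
G1 X0.000 Y0.000
M2 ; end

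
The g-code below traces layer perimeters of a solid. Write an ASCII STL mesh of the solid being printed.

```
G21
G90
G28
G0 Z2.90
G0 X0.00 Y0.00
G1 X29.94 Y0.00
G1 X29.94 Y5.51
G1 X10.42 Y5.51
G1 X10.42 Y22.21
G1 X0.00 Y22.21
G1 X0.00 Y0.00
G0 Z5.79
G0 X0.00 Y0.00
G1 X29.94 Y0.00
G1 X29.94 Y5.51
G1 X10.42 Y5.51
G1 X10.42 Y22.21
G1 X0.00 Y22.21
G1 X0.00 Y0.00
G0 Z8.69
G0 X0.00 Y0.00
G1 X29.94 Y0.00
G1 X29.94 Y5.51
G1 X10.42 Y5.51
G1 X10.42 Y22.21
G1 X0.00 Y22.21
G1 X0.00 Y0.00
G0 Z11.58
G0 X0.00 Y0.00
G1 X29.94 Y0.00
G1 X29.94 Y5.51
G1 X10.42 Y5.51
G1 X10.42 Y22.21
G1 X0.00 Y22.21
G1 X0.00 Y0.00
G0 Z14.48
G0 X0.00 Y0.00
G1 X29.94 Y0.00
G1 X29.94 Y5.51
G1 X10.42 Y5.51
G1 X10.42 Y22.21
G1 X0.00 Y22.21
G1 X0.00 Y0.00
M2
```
solid part
  facet normal 0.0000 0.0000 -1.0000
    outer loop
      vertex 29.94 5.51 0.00
      vertex 29.94 0.00 0.00
      vertex 0.00 0.00 0.00
    endloop
  endfacet
  facet normal 0.0000 0.0000 -1.0000
    outer loop
      vertex 10.42 5.51 0.00
      vertex 29.94 5.51 0.00
      vertex 0.00 0.00 0.00
    endloop
  endfacet
  facet normal 0.0000 0.0000 -1.0000
    outer loop
      vertex 10.42 22.21 0.00
      vertex 10.42 5.51 0.00
      vertex 0.00 0.00 0.00
    endloop
  endfacet
  facet normal 0.0000 0.0000 -1.0000
    outer loop
      vertex 0.00 22.21 0.00
      vertex 10.42 22.21 0.00
      vertex 0.00 0.00 0.00
    endloop
  endfacet
  facet normal 0.0000 0.0000 1.0000
    outer loop
      vertex 0.00 0.00 14.48
      vertex 29.94 0.00 14.48
      vertex 29.94 5.51 14.48
    endloop
  endfacet
  facet normal 0.0000 0.0000 1.0000
    outer loop
      vertex 0.00 0.00 14.48
      vertex 29.94 5.51 14.48
      vertex 10.42 5.51 14.48
    endloop
  endfacet
  facet normal 0.0000 0.0000 1.0000
    outer loop
      vertex 0.00 0.00 14.48
      vertex 10.42 5.51 14.48
      vertex 10.42 22.21 14.48
    endloop
  endfacet
  facet normal 0.0000 0.0000 1.0000
    outer loop
      vertex 0.00 0.00 14.48
      vertex 10.42 22.21 14.48
      vertex 0.00 22.21 14.48
    endloop
  endfacet
  facet normal 0.0000 -1.0000 0.0000
    outer loop
      vertex 0.00 0.00 0.00
      vertex 29.94 0.00 0.00
      vertex 29.94 0.00 14.48
    endloop
  endfacet
  facet normal 0.0000 -1.0000 0.0000
    outer loop
      vertex 0.00 0.00 0.00
      vertex 29.94 0.00 14.48
      vertex 0.00 0.00 14.48
    endloop
  endfacet
  facet normal 1.0000 0.0000 0.0000
    outer loop
      vertex 29.94 0.00 0.00
      vertex 29.94 5.51 0.00
      vertex 29.94 5.51 14.48
    endloop
  endfacet
  facet normal 1.0000 0.0000 0.0000
    outer loop
      vertex 29.94 0.00 0.00
      vertex 29.94 5.51 14.48
      vertex 29.94 0.00 14.48
    endloop
  endfacet
  facet normal 0.0000 1.0000 0.0000
    outer loop
      vertex 29.94 5.51 0.00
      vertex 10.42 5.51 0.00
      vertex 10.42 5.51 14.48
    endloop
  endfacet
  facet normal 0.0000 1.0000 0.0000
    outer loop
      vertex 29.94 5.51 0.00
      vertex 10.42 5.51 14.48
      vertex 29.94 5.51 14.48
    endloop
  endfacet
  facet normal 1.0000 0.0000 0.0000
    outer loop
      vertex 10.42 5.51 0.00
      vertex 10.42 22.21 0.00
      vertex 10.42 22.21 14.48
    endloop
  endfacet
  facet normal 1.0000 0.0000 0.0000
    outer loop
      vertex 10.42 5.51 0.00
      vertex 10.42 22.21 14.48
      vertex 10.42 5.51 14.48
    endloop
  endfacet
  facet normal 0.0000 1.0000 0.0000
    outer loop
      vertex 10.42 22.21 0.00
      vertex 0.00 22.21 0.00
      vertex 0.00 22.21 14.48
    endloop
  endfacet
  facet normal 0.0000 1.0000 0.0000
    outer loop
      vertex 10.42 22.21 0.00
      vertex 0.00 22.21 14.48
      vertex 10.42 22.21 14.48
    endloop
  endfacet
  facet normal -1.0000 0.0000 0.0000
    outer loop
      vertex 0.00 22.21 0.00
      vertex 0.00 0.00 0.00
      vertex 0.00 0.00 14.48
    endloop
  endfacet
  facet normal -1.0000 0.0000 0.0000
    outer loop
      vertex 0.00 22.21 0.00
      vertex 0.00 0.00 14.48
      vertex 0.00 22.21 14.48
    endloop
  endfacet
endsolid part

The G0 Z moves step by Δz≈2.90 mm. Every layer's G1 loop is the same polygon, so the solid is a straight extrusion of it from z=0 to z≈14.5. Closing with flat bottom and top caps and triangulating gives 20 facets — an L-shaped prism: outer 29.9 × 22.2 mm, arm thicknesses ≈ 5.51 mm (horizontal) and 10.4 mm (vertical), extruded 14.5 mm in z.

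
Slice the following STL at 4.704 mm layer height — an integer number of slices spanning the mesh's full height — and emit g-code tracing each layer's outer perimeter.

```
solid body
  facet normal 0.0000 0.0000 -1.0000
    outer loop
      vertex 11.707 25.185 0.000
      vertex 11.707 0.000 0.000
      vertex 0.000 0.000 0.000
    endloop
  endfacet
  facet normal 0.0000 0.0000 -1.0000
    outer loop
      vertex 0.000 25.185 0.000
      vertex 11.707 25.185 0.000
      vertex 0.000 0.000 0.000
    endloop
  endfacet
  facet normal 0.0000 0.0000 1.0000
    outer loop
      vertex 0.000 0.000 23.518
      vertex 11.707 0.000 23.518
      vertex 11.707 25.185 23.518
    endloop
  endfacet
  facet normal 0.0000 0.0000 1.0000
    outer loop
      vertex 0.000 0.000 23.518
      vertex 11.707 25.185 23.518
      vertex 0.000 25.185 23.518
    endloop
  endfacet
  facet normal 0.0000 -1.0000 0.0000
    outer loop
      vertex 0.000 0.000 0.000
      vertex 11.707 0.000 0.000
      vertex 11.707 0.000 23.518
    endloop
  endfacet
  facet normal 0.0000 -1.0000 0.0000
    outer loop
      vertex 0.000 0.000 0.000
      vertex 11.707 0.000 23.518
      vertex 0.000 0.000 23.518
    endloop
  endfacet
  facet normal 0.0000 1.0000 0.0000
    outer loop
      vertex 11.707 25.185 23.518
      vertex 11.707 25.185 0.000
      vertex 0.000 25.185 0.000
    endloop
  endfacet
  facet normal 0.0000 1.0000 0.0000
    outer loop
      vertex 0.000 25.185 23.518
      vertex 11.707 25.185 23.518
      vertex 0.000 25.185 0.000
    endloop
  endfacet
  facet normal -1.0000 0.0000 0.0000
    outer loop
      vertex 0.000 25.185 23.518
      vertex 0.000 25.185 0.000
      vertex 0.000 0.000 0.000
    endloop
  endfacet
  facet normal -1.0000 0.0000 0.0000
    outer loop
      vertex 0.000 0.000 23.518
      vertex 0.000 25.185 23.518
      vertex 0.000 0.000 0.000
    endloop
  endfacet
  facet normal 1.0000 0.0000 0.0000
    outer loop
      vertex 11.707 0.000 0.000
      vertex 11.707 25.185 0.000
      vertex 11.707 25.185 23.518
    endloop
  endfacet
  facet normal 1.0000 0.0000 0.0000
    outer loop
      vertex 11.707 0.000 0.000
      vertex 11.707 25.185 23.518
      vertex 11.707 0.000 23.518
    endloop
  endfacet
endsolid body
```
; perimeter-only toolpath
G21 ; units = mm
G90 ; absolute positioning
G28 ; home
; layer 1
G0 Z4.704
G0 X0.000 Y0.000
G1 X11.707 Y0.000
G1 X11.707 Y25.185
G1 X0.000 Y25.185
G1 X0.000 Y0.000
; layer 2
G0 Z9.407
G0 X0.000 Y0.000
G1 X11.707 Y0.000
G1 X11.707 Y25.185
G1 X0.000 Y25.185
G1 X0.000 Y0.000
; layer 3
G0 Z14.111
G0 X0.000 Y0.000
G1 X11.707 Y0.000
G1 X11.707 Y25.185
G1 X0.000 Y25.185
G1 X0.000 Y0.000
; layer 4
G0 Z18.814
G0 X0.000 Y0.000
G1 X11.707 Y0.000
G1 X11.707 Y25.185
G1 X0.000 Y25.185
G1 X0.000 Y0.000
; layer 5
G0 Z23.518
G0 X0.000 Y0.000
G1 X11.707 Y0.000
G1 X11.707 Y25.185
G1 X0.000 Y25.185
G1 X0.000 Y0.000
M2 ; end

The solid is a rectangular box, roughly 11.7 × 25.2 mm footprint and 23.5 mm tall. Slicing at Δz = 4.704 mm — 5 equal slices spanning the solid's height, so layer i sits at z = i·h/5 — gives 5 non-empty perimeters. Each is a 4-segment closed polygon; G0 lifts to the layer z and rapids to the start vertex, then G1 traces the edges.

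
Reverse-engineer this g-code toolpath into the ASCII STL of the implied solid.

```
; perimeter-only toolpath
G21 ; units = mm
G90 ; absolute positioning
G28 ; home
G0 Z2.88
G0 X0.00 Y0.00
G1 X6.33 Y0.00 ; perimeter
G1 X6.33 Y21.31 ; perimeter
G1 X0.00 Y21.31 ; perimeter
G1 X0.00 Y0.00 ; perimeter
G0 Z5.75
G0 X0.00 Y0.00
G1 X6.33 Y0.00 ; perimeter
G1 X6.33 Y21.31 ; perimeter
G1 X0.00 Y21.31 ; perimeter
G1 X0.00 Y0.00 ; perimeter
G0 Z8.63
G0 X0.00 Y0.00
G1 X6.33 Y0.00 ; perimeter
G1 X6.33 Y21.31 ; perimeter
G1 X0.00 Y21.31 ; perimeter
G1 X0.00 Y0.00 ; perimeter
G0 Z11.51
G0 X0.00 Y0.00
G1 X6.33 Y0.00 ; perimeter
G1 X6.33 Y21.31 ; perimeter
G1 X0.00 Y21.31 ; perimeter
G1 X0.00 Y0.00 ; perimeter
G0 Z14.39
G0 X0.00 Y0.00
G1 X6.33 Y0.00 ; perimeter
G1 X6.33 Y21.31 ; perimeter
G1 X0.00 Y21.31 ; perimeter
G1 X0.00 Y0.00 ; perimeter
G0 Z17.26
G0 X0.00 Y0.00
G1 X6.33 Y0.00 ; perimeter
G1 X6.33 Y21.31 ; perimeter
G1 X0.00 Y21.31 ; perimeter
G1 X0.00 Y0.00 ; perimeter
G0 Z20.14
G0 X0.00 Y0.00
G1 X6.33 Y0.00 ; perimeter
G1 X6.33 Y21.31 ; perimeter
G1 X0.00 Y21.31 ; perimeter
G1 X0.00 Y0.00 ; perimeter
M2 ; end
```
solid part
  facet normal 0.0000 0.0000 -1.0000
    outer loop
      vertex 6.33 21.31 0.00
      vertex 6.33 0.00 0.00
      vertex 0.00 0.00 0.00
    endloop
  endfacet
  facet normal 0.0000 0.0000 -1.0000
    outer loop
      vertex 0.00 21.31 0.00
      vertex 6.33 21.31 0.00
      vertex 0.00 0.00 0.00
    endloop
  endfacet
  facet normal 0.0000 0.0000 1.0000
    outer loop
      vertex 0.00 0.00 20.14
      vertex 6.33 0.00 20.14
      vertex 6.33 21.31 20.14
    endloop
  endfacet
  facet normal 0.0000 0.0000 1.0000
    outer loop
      vertex 0.00 0.00 20.14
      vertex 6.33 21.31 20.14
      vertex 0.00 21.31 20.14
    endloop
  endfacet
  facet normal 0.0000 -1.0000 0.0000
    outer loop
      vertex 0.00 0.00 0.00
      vertex 6.33 0.00 0.00
      vertex 6.33 0.00 20.14
    endloop
  endfacet
  facet normal 0.0000 -1.0000 0.0000
    outer loop
      vertex 0.00 0.00 0.00
      vertex 6.33 0.00 20.14
      vertex 0.00 0.00 20.14
    endloop
  endfacet
  facet normal 0.0000 1.0000 0.0000
    outer loop
      vertex 6.33 21.31 20.14
      vertex 6.33 21.31 0.00
      vertex 0.00 21.31 0.00
    endloop
  endfacet
  facet normal 0.0000 1.0000 0.0000
    outer loop
      vertex 0.00 21.31 20.14
      vertex 6.33 21.31 20.14
      vertex 0.00 21.31 0.00
    endloop
  endfacet
  facet normal -1.0000 0.0000 0.0000
    outer loop
      vertex 0.00 21.31 20.14
      vertex 0.00 21.31 0.00
      vertex 0.00 0.00 0.00
    endloop
  endfacet
  facet normal -1.0000 0.0000 0.0000
    outer loop
      vertex 0.00 0.00 20.14
      vertex 0.00 21.31 20.14
      vertex 0.00 0.00 0.00
    endloop
  endfacet
  facet normal 1.0000 0.0000 0.0000
    outer loop
      vertex 6.33 0.00 0.00
      vertex 6.33 21.31 0.00
      vertex 6.33 21.31 20.14
    endloop
  endfacet
  facet normal 1.0000 0.0000 0.0000
    outer loop
      vertex 6.33 0.00 0.00
      vertex 6.33 21.31 20.14
      vertex 6.33 0.00 20.14
    endloop
  endfacet
endsolid part

The G0 Z moves step by Δz≈2.88 mm. Every layer's G1 loop is the same polygon, so the solid is a straight extrusion of it from z=0 to z≈20.1. Closing with flat bottom and top caps and triangulating gives 12 facets — a rectangular box, roughly 6.33 × 21.3 mm footprint and 20.1 mm tall.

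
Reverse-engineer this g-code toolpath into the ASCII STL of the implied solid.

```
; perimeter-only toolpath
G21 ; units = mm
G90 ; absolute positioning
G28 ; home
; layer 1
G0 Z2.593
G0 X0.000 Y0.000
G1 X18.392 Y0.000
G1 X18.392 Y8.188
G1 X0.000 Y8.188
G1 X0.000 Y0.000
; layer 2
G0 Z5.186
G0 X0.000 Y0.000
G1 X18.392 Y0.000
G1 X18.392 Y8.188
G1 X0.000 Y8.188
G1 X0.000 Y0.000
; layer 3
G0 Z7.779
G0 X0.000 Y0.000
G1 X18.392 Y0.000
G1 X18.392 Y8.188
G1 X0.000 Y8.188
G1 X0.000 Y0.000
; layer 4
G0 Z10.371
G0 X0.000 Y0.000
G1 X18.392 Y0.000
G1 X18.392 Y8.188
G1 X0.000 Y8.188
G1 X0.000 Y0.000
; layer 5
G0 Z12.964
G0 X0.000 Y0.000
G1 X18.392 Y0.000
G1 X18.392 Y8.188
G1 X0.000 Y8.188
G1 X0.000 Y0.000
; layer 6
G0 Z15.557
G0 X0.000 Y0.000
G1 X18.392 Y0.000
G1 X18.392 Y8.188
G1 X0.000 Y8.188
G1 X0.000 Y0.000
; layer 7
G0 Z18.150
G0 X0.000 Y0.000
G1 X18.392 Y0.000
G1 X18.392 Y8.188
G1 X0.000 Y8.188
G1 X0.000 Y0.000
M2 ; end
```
solid part
  facet normal 0.0000 0.0000 -1.0000
    outer loop
      vertex 18.392 8.188 0.000
      vertex 18.392 0.000 0.000
      vertex 0.000 0.000 0.000
    endloop
  endfacet
  facet normal 0.0000 0.0000 -1.0000
    outer loop
      vertex 0.000 8.188 0.000
      vertex 18.392 8.188 0.000
      vertex 0.000 0.000 0.000
    endloop
  endfacet
  facet normal 0.0000 0.0000 1.0000
    outer loop
      vertex 0.000 0.000 18.150
      vertex 18.392 0.000 18.150
      vertex 18.392 8.188 18.150
    endloop
  endfacet
  facet normal 0.0000 0.0000 1.0000
    outer loop
      vertex 0.000 0.000 18.150
      vertex 18.392 8.188 18.150
      vertex 0.000 8.188 18.150
    endloop
  endfacet
  facet normal 0.0000 -1.0000 0.0000
    outer loop
      vertex 0.000 0.000 0.000
      vertex 18.392 0.000 0.000
      vertex 18.392 0.000 18.150
    endloop
  endfacet
  facet normal 0.0000 -1.0000 0.0000
    outer loop
      vertex 0.000 0.000 0.000
      vertex 18.392 0.000 18.150
      vertex 0.000 0.000 18.150
    endloop
  endfacet
  facet normal 0.0000 1.0000 0.0000
    outer loop
      vertex 18.392 8.188 18.150
      vertex 18.392 8.188 0.000
      vertex 0.000 8.188 0.000
    endloop
  endfacet
  facet normal 0.0000 1.0000 0.0000
    outer loop
      vertex 0.000 8.188 18.150
      vertex 18.392 8.188 18.150
      vertex 0.000 8.188 0.000
    endloop
  endfacet
  facet normal -1.0000 0.0000 0.0000
    outer loop
      vertex 0.000 8.188 18.150
      vertex 0.000 8.188 0.000
      vertex 0.000 0.000 0.000
    endloop
  endfacet
  facet normal -1.0000 0.0000 0.0000
    outer loop
      vertex 0.000 0.000 18.150
      vertex 0.000 8.188 18.150
      vertex 0.000 0.000 0.000
    endloop
  endfacet
  facet normal 1.0000 0.0000 0.0000
    outer loop
      vertex 18.392 0.000 0.000
      vertex 18.392 8.188 0.000
      vertex 18.392 8.188 18.150
    endloop
  endfacet
  facet normal 1.0000 0.0000 0.0000
    outer loop
      vertex 18.392 0.000 0.000
      vertex 18.392 8.188 18.150
      vertex 18.392 0.000 18.150
    endloop
  endfacet
endsolid part

The G0 Z moves step by Δz≈2.593 mm. Every layer's G1 loop is the same polygon, so the solid is a straight extrusion of it from z=0 to z≈18.1. Closing with flat bottom and top caps and triangulating gives 12 facets — a rectangular box, roughly 18.4 × 8.19 mm footprint and 18.1 mm tall.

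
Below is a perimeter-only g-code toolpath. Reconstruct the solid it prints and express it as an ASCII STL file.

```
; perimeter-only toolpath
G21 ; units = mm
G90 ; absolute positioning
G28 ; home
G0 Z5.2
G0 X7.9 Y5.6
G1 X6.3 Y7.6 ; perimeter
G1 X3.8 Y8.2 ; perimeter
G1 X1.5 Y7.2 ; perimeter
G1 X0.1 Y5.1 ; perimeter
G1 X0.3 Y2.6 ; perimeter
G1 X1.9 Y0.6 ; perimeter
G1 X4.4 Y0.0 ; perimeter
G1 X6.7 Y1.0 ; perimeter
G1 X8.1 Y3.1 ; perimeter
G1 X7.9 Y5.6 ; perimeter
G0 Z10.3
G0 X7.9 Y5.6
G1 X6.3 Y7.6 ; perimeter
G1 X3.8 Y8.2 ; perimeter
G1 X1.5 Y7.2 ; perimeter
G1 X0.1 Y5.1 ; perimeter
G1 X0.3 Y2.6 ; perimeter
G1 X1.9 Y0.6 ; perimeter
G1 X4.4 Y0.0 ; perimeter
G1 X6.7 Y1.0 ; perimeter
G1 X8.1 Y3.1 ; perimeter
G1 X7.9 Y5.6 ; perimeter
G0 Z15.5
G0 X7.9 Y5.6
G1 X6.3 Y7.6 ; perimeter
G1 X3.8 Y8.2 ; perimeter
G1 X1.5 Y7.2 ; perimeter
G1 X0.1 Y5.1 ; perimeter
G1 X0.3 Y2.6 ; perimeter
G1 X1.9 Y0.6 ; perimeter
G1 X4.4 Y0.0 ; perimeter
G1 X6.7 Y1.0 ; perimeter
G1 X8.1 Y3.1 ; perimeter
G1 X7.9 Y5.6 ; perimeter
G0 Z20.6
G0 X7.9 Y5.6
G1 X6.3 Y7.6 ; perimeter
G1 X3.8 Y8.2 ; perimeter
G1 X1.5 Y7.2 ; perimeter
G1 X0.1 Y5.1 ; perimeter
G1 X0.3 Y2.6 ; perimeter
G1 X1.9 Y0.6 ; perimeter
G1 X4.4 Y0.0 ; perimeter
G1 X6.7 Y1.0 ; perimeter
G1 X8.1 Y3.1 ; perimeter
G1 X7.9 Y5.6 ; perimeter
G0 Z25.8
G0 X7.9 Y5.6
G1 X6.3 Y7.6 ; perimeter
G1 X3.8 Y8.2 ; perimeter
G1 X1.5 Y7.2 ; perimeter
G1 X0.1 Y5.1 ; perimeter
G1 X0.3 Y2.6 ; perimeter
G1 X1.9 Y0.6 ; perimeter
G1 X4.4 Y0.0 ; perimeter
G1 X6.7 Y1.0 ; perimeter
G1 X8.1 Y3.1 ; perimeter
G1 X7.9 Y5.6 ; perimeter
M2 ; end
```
solid part
  facet normal 0.0000 0.0000 -1.0000
    outer loop
      vertex 3.8 8.2 0.0
      vertex 6.3 7.6 0.0
      vertex 7.9 5.6 0.0
    endloop
  endfacet
  facet normal 0.0000 0.0000 -1.0000
    outer loop
      vertex 1.5 7.2 0.0
      vertex 3.8 8.2 0.0
      vertex 7.9 5.6 0.0
    endloop
  endfacet
  facet normal 0.0000 0.0000 -1.0000
    outer loop
      vertex 0.1 5.1 0.0
      vertex 1.5 7.2 0.0
      vertex 7.9 5.6 0.0
    endloop
  endfacet
  facet normal 0.0000 0.0000 -1.0000
    outer loop
      vertex 0.3 2.6 0.0
      vertex 0.1 5.1 0.0
      vertex 7.9 5.6 0.0
    endloop
  endfacet
  facet normal 0.0000 0.0000 -1.0000
    outer loop
      vertex 1.9 0.6 0.0
      vertex 0.3 2.6 0.0
      vertex 7.9 5.6 0.0
    endloop
  endfacet
  facet normal 0.0000 0.0000 -1.0000
    outer loop
      vertex 4.4 0.0 0.0
      vertex 1.9 0.6 0.0
      vertex 7.9 5.6 0.0
    endloop
  endfacet
  facet normal 0.0000 0.0000 -1.0000
    outer loop
      vertex 6.7 1.0 0.0
      vertex 4.4 0.0 0.0
      vertex 7.9 5.6 0.0
    endloop
  endfacet
  facet normal 0.0000 0.0000 -1.0000
    outer loop
      vertex 8.1 3.1 0.0
      vertex 6.7 1.0 0.0
      vertex 7.9 5.6 0.0
    endloop
  endfacet
  facet normal 0.0000 0.0000 1.0000
    outer loop
      vertex 7.9 5.6 25.8
      vertex 6.3 7.6 25.8
      vertex 3.8 8.2 25.8
    endloop
  endfacet
  facet normal 0.0000 0.0000 1.0000
    outer loop
      vertex 7.9 5.6 25.8
      vertex 3.8 8.2 25.8
      vertex 1.5 7.2 25.8
    endloop
  endfacet
  facet normal 0.0000 0.0000 1.0000
    outer loop
      vertex 7.9 5.6 25.8
      vertex 1.5 7.2 25.8
      vertex 0.1 5.1 25.8
    endloop
  endfacet
  facet normal 0.0000 0.0000 1.0000
    outer loop
      vertex 7.9 5.6 25.8
      vertex 0.1 5.1 25.8
      vertex 0.3 2.6 25.8
    endloop
  endfacet
  facet normal 0.0000 0.0000 1.0000
    outer loop
      vertex 7.9 5.6 25.8
      vertex 0.3 2.6 25.8
      vertex 1.9 0.6 25.8
    endloop
  endfacet
  facet normal 0.0000 0.0000 1.0000
    outer loop
      vertex 7.9 5.6 25.8
      vertex 1.9 0.6 25.8
      vertex 4.4 0.0 25.8
    endloop
  endfacet
  facet normal 0.0000 0.0000 1.0000
    outer loop
      vertex 7.9 5.6 25.8
      vertex 4.4 0.0 25.8
      vertex 6.7 1.0 25.8
    endloop
  endfacet
  facet normal 0.0000 0.0000 1.0000
    outer loop
      vertex 7.9 5.6 25.8
      vertex 6.7 1.0 25.8
      vertex 8.1 3.1 25.8
    endloop
  endfacet
  facet normal 0.7809 0.6247 0.0000
    outer loop
      vertex 7.9 5.6 0.0
      vertex 6.3 7.6 0.0
      vertex 6.3 7.6 25.8
    endloop
  endfacet
  facet normal 0.7809 0.6247 0.0000
    outer loop
      vertex 7.9 5.6 0.0
      vertex 6.3 7.6 25.8
      vertex 7.9 5.6 25.8
    endloop
  endfacet
  facet normal 0.2334 0.9724 0.0000
    outer loop
      vertex 6.3 7.6 0.0
      vertex 3.8 8.2 0.0
      vertex 3.8 8.2 25.8
    endloop
  endfacet
  facet normal 0.2334 0.9724 0.0000
    outer loop
      vertex 6.3 7.6 0.0
      vertex 3.8 8.2 25.8
      vertex 6.3 7.6 25.8
    endloop
  endfacet
  facet normal -0.3987 0.9171 0.0000
    outer loop
      vertex 3.8 8.2 0.0
      vertex 1.5 7.2 0.0
      vertex 1.5 7.2 25.8
    endloop
  endfacet
  facet normal -0.3987 0.9171 0.0000
    outer loop
      vertex 3.8 8.2 0.0
      vertex 1.5 7.2 25.8
      vertex 3.8 8.2 25.8
    endloop
  endfacet
  facet normal -0.8321 0.5547 0.0000
    outer loop
      vertex 1.5 7.2 0.0
      vertex 0.1 5.1 0.0
      vertex 0.1 5.1 25.8
    endloop
  endfacet
  facet normal -0.8321 0.5547 0.0000
    outer loop
      vertex 1.5 7.2 0.0
      vertex 0.1 5.1 25.8
      vertex 1.5 7.2 25.8
    endloop
  endfacet
  facet normal -0.9968 -0.0797 0.0000
    outer loop
      vertex 0.1 5.1 0.0
      vertex 0.3 2.6 0.0
      vertex 0.3 2.6 25.8
    endloop
  endfacet
  facet normal -0.9968 -0.0797 0.0000
    outer loop
      vertex 0.1 5.1 0.0
      vertex 0.3 2.6 25.8
      vertex 0.1 5.1 25.8
    endloop
  endfacet
  facet normal -0.7809 -0.6247 0.0000
    outer loop
      vertex 0.3 2.6 0.0
      vertex 1.9 0.6 0.0
      vertex 1.9 0.6 25.8
    endloop
  endfacet
  facet normal -0.7809 -0.6247 0.0000
    outer loop
      vertex 0.3 2.6 0.0
      vertex 1.9 0.6 25.8
      vertex 0.3 2.6 25.8
    endloop
  endfacet
  facet normal -0.2334 -0.9724 0.0000
    outer loop
      vertex 1.9 0.6 0.0
      vertex 4.4 0.0 0.0
      vertex 4.4 0.0 25.8
    endloop
  endfacet
  facet normal -0.2334 -0.9724 0.0000
    outer loop
      vertex 1.9 0.6 0.0
      vertex 4.4 0.0 25.8
      vertex 1.9 0.6 25.8
    endloop
  endfacet
  facet normal 0.3987 -0.9171 0.0000
    outer loop
      vertex 4.4 0.0 0.0
      vertex 6.7 1.0 0.0
      vertex 6.7 1.0 25.8
    endloop
  endfacet
  facet normal 0.3987 -0.9171 0.0000
    outer loop
      vertex 4.4 0.0 0.0
      vertex 6.7 1.0 25.8
      vertex 4.4 0.0 25.8
    endloop
  endfacet
  facet normal 0.8321 -0.5547 0.0000
    outer loop
      vertex 6.7 1.0 0.0
      vertex 8.1 3.1 0.0
      vertex 8.1 3.1 25.8
    endloop
  endfacet
  facet normal 0.8321 -0.5547 0.0000
    outer loop
      vertex 6.7 1.0 0.0
      vertex 8.1 3.1 25.8
      vertex 6.7 1.0 25.8
    endloop
  endfacet
  facet normal 0.9968 0.0797 0.0000
    outer loop
      vertex 8.1 3.1 0.0
      vertex 7.9 5.6 0.0
      vertex 7.9 5.6 25.8
    endloop
  endfacet
  facet normal 0.9968 0.0797 0.0000
    outer loop
      vertex 8.1 3.1 0.0
      vertex 7.9 5.6 25.8
      vertex 8.1 3.1 25.8
    endloop
  endfacet
endsolid part

The G0 Z moves step by Δz≈5.2 mm. Every layer's G1 loop is the same polygon, so the solid is a straight extrusion of it from z=0 to z≈25.8. Closing with flat bottom and top caps and triangulating gives 36 facets — a regular 10-sided prism (a cylinder approximated with 10 flat sides), circumscribed radius ≈ 4.1 mm, height ≈ 25.8 mm.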